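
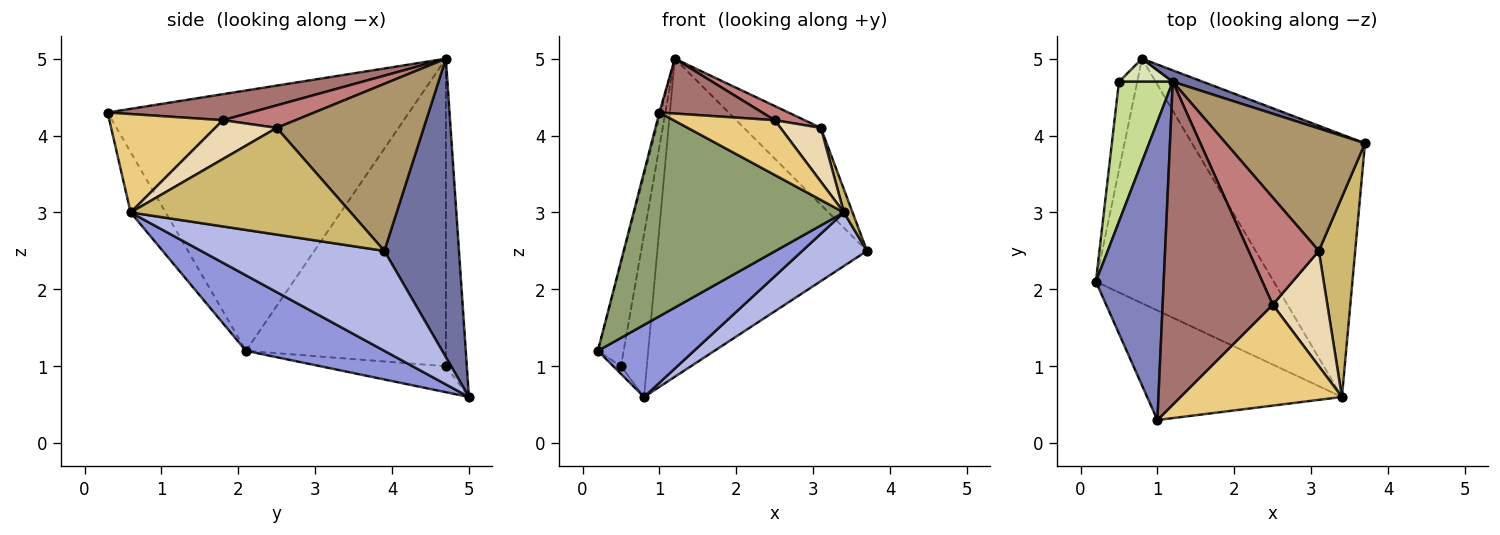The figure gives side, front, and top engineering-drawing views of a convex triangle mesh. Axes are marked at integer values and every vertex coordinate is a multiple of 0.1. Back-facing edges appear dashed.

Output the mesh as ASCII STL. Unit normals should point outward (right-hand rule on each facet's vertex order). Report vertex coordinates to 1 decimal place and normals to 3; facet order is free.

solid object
 facet normal 0.335 0.942 0.034
  outer loop
   vertex 1.2 4.7 5.0
   vertex 3.7 3.9 2.5
   vertex 0.8 5.0 0.6
  endloop
 endfacet
 facet normal -0.968 0.004 0.252
  outer loop
   vertex 1.0 0.3 4.3
   vertex 1.2 4.7 5.0
   vertex 0.2 2.1 1.2
  endloop
 endfacet
 facet normal 0.377 -0.262 -0.888
  outer loop
   vertex 3.4 0.6 3.0
   vertex 0.2 2.1 1.2
   vertex 0.8 5.0 0.6
  endloop
 endfacet
 facet normal 0.493 -0.174 -0.853
  outer loop
   vertex 3.4 0.6 3.0
   vertex 0.8 5.0 0.6
   vertex 3.7 3.9 2.5
  endloop
 endfacet
 facet normal -0.145 -0.871 -0.469
  outer loop
   vertex 3.4 0.6 3.0
   vertex 1.0 0.3 4.3
   vertex 0.2 2.1 1.2
  endloop
 endfacet
 facet normal -0.817 0.050 -0.575
  outer loop
   vertex 0.5 4.7 1.0
   vertex 0.8 5.0 0.6
   vertex 0.2 2.1 1.2
  endloop
 endfacet
 facet normal -0.977 0.126 0.171
  outer loop
   vertex 0.5 4.7 1.0
   vertex 0.2 2.1 1.2
   vertex 1.2 4.7 5.0
  endloop
 endfacet
 facet normal -0.626 0.772 0.110
  outer loop
   vertex 0.5 4.7 1.0
   vertex 1.2 4.7 5.0
   vertex 0.8 5.0 0.6
  endloop
 endfacet
 facet normal 0.713 0.373 0.594
  outer loop
   vertex 3.1 2.5 4.1
   vertex 3.7 3.9 2.5
   vertex 1.2 4.7 5.0
  endloop
 endfacet
 facet normal 0.946 -0.037 0.322
  outer loop
   vertex 3.1 2.5 4.1
   vertex 3.4 0.6 3.0
   vertex 3.7 3.9 2.5
  endloop
 endfacet
 facet normal 0.472 -0.421 0.775
  outer loop
   vertex 2.5 1.8 4.2
   vertex 1.0 0.3 4.3
   vertex 3.4 0.6 3.0
  endloop
 endfacet
 facet normal 0.542 -0.355 0.762
  outer loop
   vertex 2.5 1.8 4.2
   vertex 3.4 0.6 3.0
   vertex 3.1 2.5 4.1
  endloop
 endfacet
 facet normal 0.227 -0.163 0.960
  outer loop
   vertex 2.5 1.8 4.2
   vertex 1.2 4.7 5.0
   vertex 1.0 0.3 4.3
  endloop
 endfacet
 facet normal 0.303 -0.125 0.945
  outer loop
   vertex 2.5 1.8 4.2
   vertex 3.1 2.5 4.1
   vertex 1.2 4.7 5.0
  endloop
 endfacet
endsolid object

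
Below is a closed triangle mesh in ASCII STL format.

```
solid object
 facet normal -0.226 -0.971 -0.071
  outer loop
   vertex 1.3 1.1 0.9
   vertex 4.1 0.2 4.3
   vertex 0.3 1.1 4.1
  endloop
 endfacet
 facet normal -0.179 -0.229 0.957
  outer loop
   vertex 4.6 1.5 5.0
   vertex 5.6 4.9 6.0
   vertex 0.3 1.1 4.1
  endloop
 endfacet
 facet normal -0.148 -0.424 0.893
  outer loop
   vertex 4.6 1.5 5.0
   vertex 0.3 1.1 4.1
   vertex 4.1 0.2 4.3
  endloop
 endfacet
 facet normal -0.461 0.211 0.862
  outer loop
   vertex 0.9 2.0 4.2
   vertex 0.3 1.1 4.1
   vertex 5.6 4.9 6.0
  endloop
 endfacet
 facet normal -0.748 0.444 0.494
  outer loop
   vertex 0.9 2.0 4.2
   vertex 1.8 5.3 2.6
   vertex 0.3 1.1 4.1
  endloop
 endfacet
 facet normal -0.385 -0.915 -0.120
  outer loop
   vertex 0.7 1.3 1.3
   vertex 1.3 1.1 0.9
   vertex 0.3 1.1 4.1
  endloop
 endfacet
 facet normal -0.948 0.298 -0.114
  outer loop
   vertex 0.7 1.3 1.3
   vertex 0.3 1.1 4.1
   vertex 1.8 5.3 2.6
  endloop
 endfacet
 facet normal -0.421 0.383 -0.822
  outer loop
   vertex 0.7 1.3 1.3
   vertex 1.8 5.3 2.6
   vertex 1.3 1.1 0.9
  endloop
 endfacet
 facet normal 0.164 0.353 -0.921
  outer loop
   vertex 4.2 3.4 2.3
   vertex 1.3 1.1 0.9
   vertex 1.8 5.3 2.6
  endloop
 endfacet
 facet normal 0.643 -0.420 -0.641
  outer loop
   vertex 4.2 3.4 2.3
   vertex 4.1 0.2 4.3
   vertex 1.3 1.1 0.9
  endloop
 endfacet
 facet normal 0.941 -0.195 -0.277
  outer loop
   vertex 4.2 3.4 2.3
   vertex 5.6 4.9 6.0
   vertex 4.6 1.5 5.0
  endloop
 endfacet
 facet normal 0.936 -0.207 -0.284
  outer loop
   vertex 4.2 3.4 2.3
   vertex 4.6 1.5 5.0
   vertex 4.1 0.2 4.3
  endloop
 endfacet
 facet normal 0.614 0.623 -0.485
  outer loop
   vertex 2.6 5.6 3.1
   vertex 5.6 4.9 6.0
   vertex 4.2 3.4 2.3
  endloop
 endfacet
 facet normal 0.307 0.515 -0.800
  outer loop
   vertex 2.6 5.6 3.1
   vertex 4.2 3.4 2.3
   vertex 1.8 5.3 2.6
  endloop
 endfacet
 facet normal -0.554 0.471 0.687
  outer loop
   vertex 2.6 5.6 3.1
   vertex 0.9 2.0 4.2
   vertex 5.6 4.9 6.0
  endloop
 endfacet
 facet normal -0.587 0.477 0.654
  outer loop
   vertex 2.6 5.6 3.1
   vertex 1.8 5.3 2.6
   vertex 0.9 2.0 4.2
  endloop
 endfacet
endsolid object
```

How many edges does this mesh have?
24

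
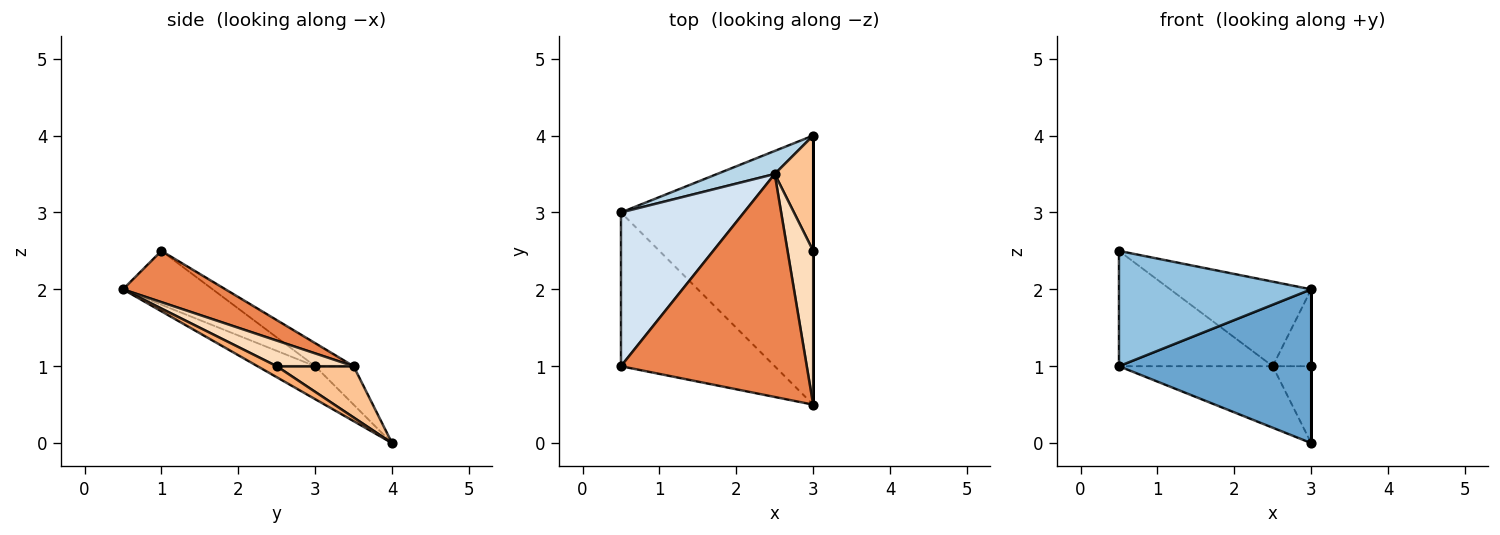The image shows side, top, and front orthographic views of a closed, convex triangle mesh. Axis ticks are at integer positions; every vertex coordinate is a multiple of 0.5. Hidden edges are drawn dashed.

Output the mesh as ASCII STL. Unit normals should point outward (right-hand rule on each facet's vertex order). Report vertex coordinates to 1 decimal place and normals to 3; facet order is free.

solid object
 facet normal -0.147 -0.491 -0.859
  outer loop
   vertex 3.0 0.5 2.0
   vertex 0.5 3.0 1.0
   vertex 3.0 4.0 0.0
  endloop
 endfacet
 facet normal -0.270 -0.578 -0.770
  outer loop
   vertex 0.5 1.0 2.5
   vertex 0.5 3.0 1.0
   vertex 3.0 0.5 2.0
  endloop
 endfacet
 facet normal -0.228 0.912 0.342
  outer loop
   vertex 2.5 3.5 1.0
   vertex 3.0 4.0 0.0
   vertex 0.5 3.0 1.0
  endloop
 endfacet
 facet normal -0.148 0.593 0.791
  outer loop
   vertex 2.5 3.5 1.0
   vertex 0.5 3.0 1.0
   vertex 0.5 1.0 2.5
  endloop
 endfacet
 facet normal 0.250 0.343 0.905
  outer loop
   vertex 2.5 3.5 1.0
   vertex 0.5 1.0 2.5
   vertex 3.0 0.5 2.0
  endloop
 endfacet
 facet normal 1.000 0.000 0.000
  outer loop
   vertex 3.0 2.5 1.0
   vertex 3.0 0.5 2.0
   vertex 3.0 4.0 0.0
  endloop
 endfacet
 facet normal 0.743 0.371 0.557
  outer loop
   vertex 3.0 2.5 1.0
   vertex 3.0 4.0 0.0
   vertex 2.5 3.5 1.0
  endloop
 endfacet
 facet normal 0.667 0.333 0.667
  outer loop
   vertex 3.0 2.5 1.0
   vertex 2.5 3.5 1.0
   vertex 3.0 0.5 2.0
  endloop
 endfacet
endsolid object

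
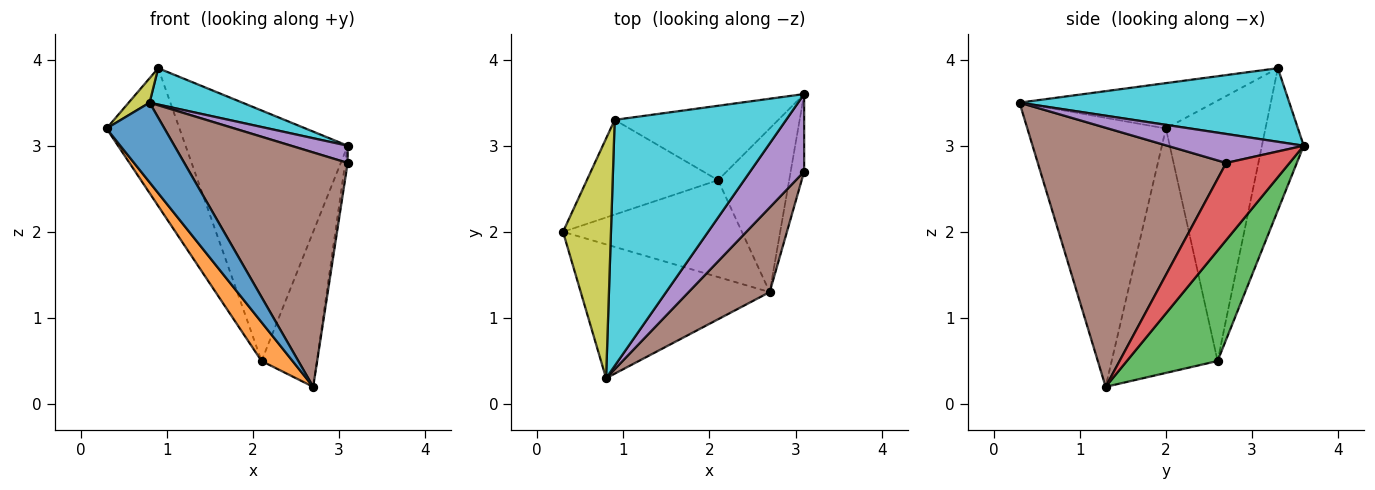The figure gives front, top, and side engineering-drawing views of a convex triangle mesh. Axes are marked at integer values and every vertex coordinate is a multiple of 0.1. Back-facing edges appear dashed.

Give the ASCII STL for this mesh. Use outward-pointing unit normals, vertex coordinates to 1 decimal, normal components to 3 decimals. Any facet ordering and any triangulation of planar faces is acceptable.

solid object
 facet normal -0.774 -0.324 -0.544
  outer loop
   vertex 0.8 0.3 3.5
   vertex 0.3 2.0 3.2
   vertex 2.7 1.3 0.2
  endloop
 endfacet
 facet normal -0.785 -0.230 -0.575
  outer loop
   vertex 2.1 2.6 0.5
   vertex 2.7 1.3 0.2
   vertex 0.3 2.0 3.2
  endloop
 endfacet
 facet normal 0.748 0.456 -0.482
  outer loop
   vertex 2.1 2.6 0.5
   vertex 3.1 3.6 3.0
   vertex 2.7 1.3 0.2
  endloop
 endfacet
 facet normal 0.984 0.038 -0.172
  outer loop
   vertex 3.1 2.7 2.8
   vertex 2.7 1.3 0.2
   vertex 3.1 3.6 3.0
  endloop
 endfacet
 facet normal 0.464 -0.192 0.865
  outer loop
   vertex 3.1 2.7 2.8
   vertex 3.1 3.6 3.0
   vertex 0.8 0.3 3.5
  endloop
 endfacet
 facet normal 0.735 -0.638 0.230
  outer loop
   vertex 3.1 2.7 2.8
   vertex 0.8 0.3 3.5
   vertex 2.7 1.3 0.2
  endloop
 endfacet
 facet normal -0.747 0.548 -0.376
  outer loop
   vertex 0.9 3.3 3.9
   vertex 2.1 2.6 0.5
   vertex 0.3 2.0 3.2
  endloop
 endfacet
 facet normal -0.240 0.931 -0.276
  outer loop
   vertex 0.9 3.3 3.9
   vertex 3.1 3.6 3.0
   vertex 2.1 2.6 0.5
  endloop
 endfacet
 facet normal -0.685 -0.074 0.724
  outer loop
   vertex 0.9 3.3 3.9
   vertex 0.3 2.0 3.2
   vertex 0.8 0.3 3.5
  endloop
 endfacet
 facet normal 0.391 -0.134 0.911
  outer loop
   vertex 0.9 3.3 3.9
   vertex 0.8 0.3 3.5
   vertex 3.1 3.6 3.0
  endloop
 endfacet
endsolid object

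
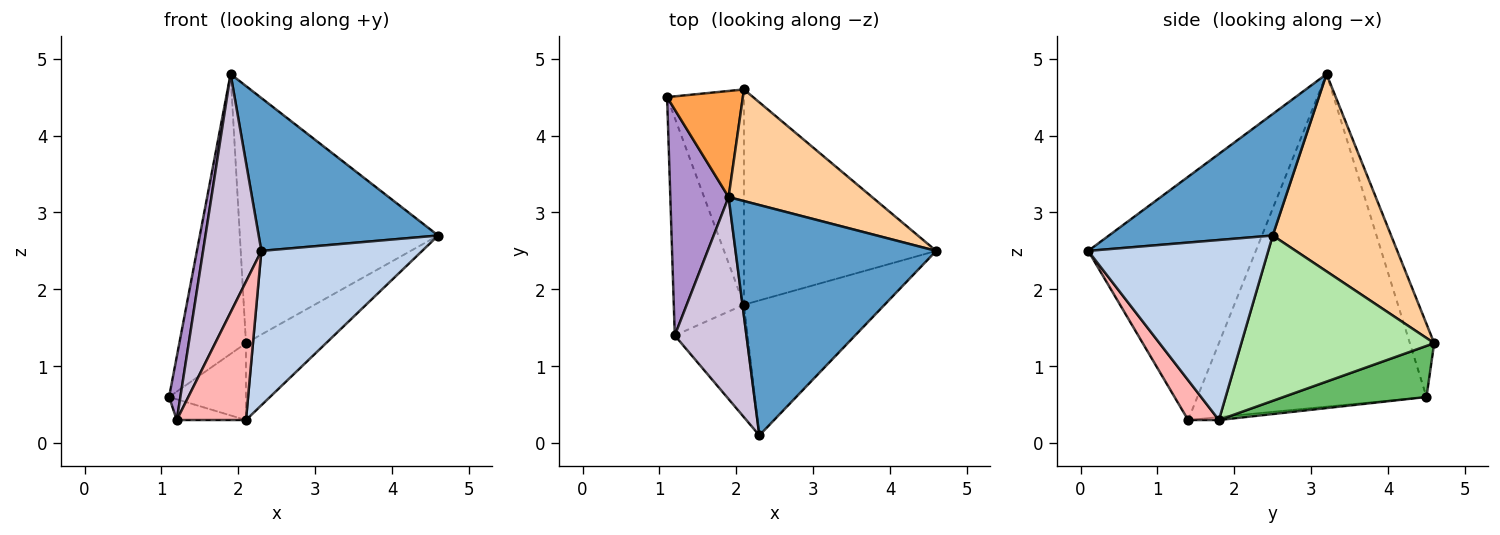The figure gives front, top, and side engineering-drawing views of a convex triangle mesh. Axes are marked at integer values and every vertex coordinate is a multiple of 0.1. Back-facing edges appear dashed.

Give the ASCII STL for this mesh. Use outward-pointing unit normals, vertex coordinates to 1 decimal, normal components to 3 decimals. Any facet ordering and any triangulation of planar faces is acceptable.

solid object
 facet normal 0.451 -0.494 0.744
  outer loop
   vertex 1.9 3.2 4.8
   vertex 2.3 0.1 2.5
   vertex 4.6 2.5 2.7
  endloop
 endfacet
 facet normal 0.644 -0.576 -0.503
  outer loop
   vertex 2.1 1.8 0.3
   vertex 4.6 2.5 2.7
   vertex 2.3 0.1 2.5
  endloop
 endfacet
 facet normal -0.323 0.885 0.335
  outer loop
   vertex 2.1 4.6 1.3
   vertex 1.1 4.5 0.6
   vertex 1.9 3.2 4.8
  endloop
 endfacet
 facet normal 0.480 0.805 0.349
  outer loop
   vertex 2.1 4.6 1.3
   vertex 1.9 3.2 4.8
   vertex 4.6 2.5 2.7
  endloop
 endfacet
 facet normal 0.530 0.285 -0.798
  outer loop
   vertex 2.1 4.6 1.3
   vertex 2.1 1.8 0.3
   vertex 1.1 4.5 0.6
  endloop
 endfacet
 facet normal 0.629 0.261 -0.732
  outer loop
   vertex 2.1 4.6 1.3
   vertex 4.6 2.5 2.7
   vertex 2.1 1.8 0.3
  endloop
 endfacet
 facet normal -0.042 0.095 -0.995
  outer loop
   vertex 1.2 1.4 0.3
   vertex 1.1 4.5 0.6
   vertex 2.1 1.8 0.3
  endloop
 endfacet
 facet normal 0.326 -0.733 -0.596
  outer loop
   vertex 1.2 1.4 0.3
   vertex 2.1 1.8 0.3
   vertex 2.3 0.1 2.5
  endloop
 endfacet
 facet normal -0.984 -0.048 0.172
  outer loop
   vertex 1.2 1.4 0.3
   vertex 1.9 3.2 4.8
   vertex 1.1 4.5 0.6
  endloop
 endfacet
 facet normal -0.910 -0.316 0.268
  outer loop
   vertex 1.2 1.4 0.3
   vertex 2.3 0.1 2.5
   vertex 1.9 3.2 4.8
  endloop
 endfacet
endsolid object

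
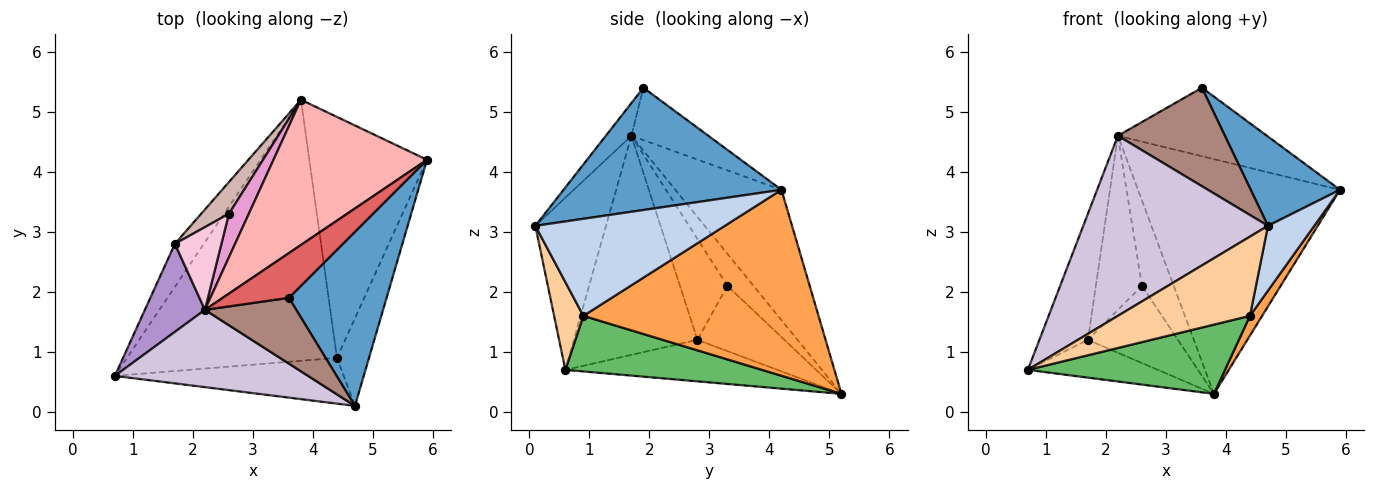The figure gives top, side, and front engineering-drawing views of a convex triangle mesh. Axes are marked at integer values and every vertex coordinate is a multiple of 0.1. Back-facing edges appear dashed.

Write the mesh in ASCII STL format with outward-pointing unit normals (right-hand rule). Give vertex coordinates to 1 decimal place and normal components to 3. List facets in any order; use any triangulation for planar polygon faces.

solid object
 facet normal 0.744 -0.305 0.594
  outer loop
   vertex 3.6 1.9 5.4
   vertex 4.7 0.1 3.1
   vertex 5.9 4.2 3.7
  endloop
 endfacet
 facet normal 0.925 -0.226 -0.306
  outer loop
   vertex 4.4 0.9 1.6
   vertex 5.9 4.2 3.7
   vertex 4.7 0.1 3.1
  endloop
 endfacet
 facet normal 0.844 -0.044 -0.534
  outer loop
   vertex 4.4 0.9 1.6
   vertex 3.8 5.2 0.3
   vertex 5.9 4.2 3.7
  endloop
 endfacet
 facet normal 0.188 -0.850 -0.491
  outer loop
   vertex 4.4 0.9 1.6
   vertex 4.7 0.1 3.1
   vertex 0.7 0.6 0.7
  endloop
 endfacet
 facet normal 0.248 -0.248 -0.936
  outer loop
   vertex 4.4 0.9 1.6
   vertex 0.7 0.6 0.7
   vertex 3.8 5.2 0.3
  endloop
 endfacet
 facet normal -0.733 0.449 -0.511
  outer loop
   vertex 1.7 2.8 1.2
   vertex 3.8 5.2 0.3
   vertex 0.7 0.6 0.7
  endloop
 endfacet
 facet normal -0.397 0.768 0.502
  outer loop
   vertex 2.2 1.7 4.6
   vertex 3.6 1.9 5.4
   vertex 5.9 4.2 3.7
  endloop
 endfacet
 facet normal -0.408 0.777 0.480
  outer loop
   vertex 2.2 1.7 4.6
   vertex 5.9 4.2 3.7
   vertex 3.8 5.2 0.3
  endloop
 endfacet
 facet normal -0.902 0.354 0.247
  outer loop
   vertex 2.2 1.7 4.6
   vertex 1.7 2.8 1.2
   vertex 0.7 0.6 0.7
  endloop
 endfacet
 facet normal -0.332 -0.867 0.372
  outer loop
   vertex 2.2 1.7 4.6
   vertex 0.7 0.6 0.7
   vertex 4.7 0.1 3.1
  endloop
 endfacet
 facet normal -0.195 -0.815 0.545
  outer loop
   vertex 2.2 1.7 4.6
   vertex 4.7 0.1 3.1
   vertex 3.6 1.9 5.4
  endloop
 endfacet
 facet normal -0.667 0.689 0.283
  outer loop
   vertex 2.6 3.3 2.1
   vertex 3.8 5.2 0.3
   vertex 1.7 2.8 1.2
  endloop
 endfacet
 facet normal -0.590 0.720 0.366
  outer loop
   vertex 2.6 3.3 2.1
   vertex 2.2 1.7 4.6
   vertex 3.8 5.2 0.3
  endloop
 endfacet
 facet normal -0.681 0.661 0.314
  outer loop
   vertex 2.6 3.3 2.1
   vertex 1.7 2.8 1.2
   vertex 2.2 1.7 4.6
  endloop
 endfacet
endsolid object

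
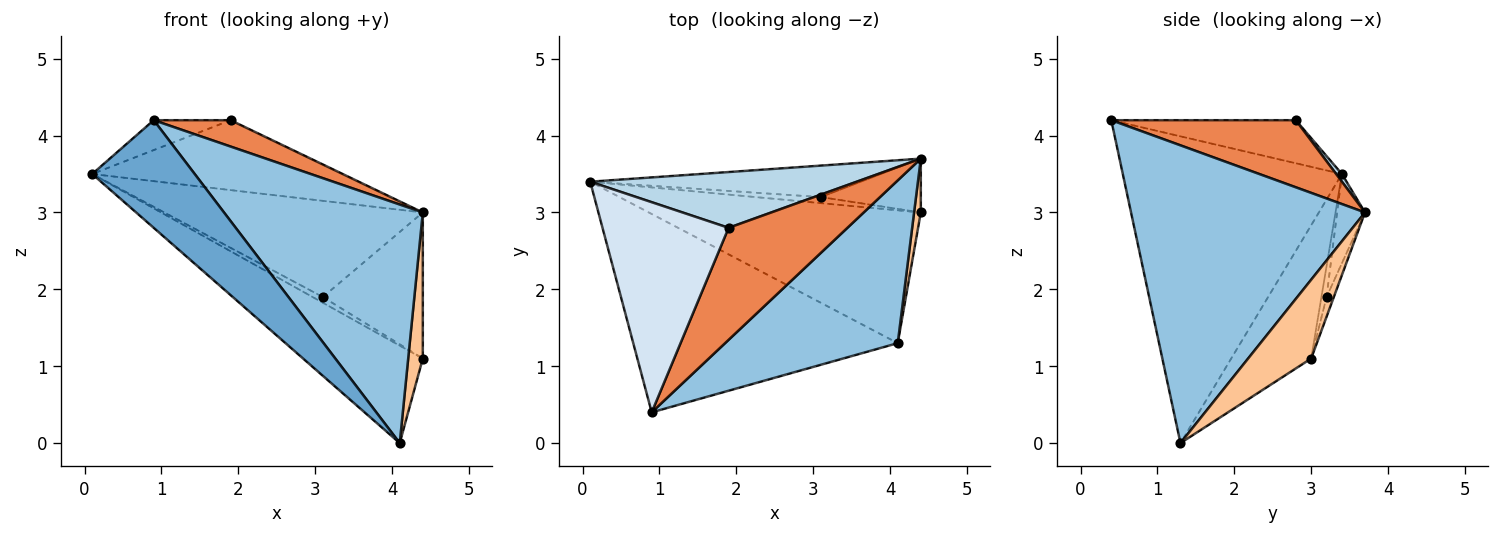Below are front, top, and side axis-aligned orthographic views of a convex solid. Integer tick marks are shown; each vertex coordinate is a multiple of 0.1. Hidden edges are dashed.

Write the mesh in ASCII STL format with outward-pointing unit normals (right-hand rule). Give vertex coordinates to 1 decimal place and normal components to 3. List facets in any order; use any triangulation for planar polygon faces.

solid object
 facet normal -0.714 -0.334 -0.615
  outer loop
   vertex 4.1 1.3 0.0
   vertex 0.9 0.4 4.2
   vertex 0.1 3.4 3.5
  endloop
 endfacet
 facet normal 0.697 -0.592 0.404
  outer loop
   vertex 4.1 1.3 0.0
   vertex 4.4 3.7 3.0
   vertex 0.9 0.4 4.2
  endloop
 endfacet
 facet normal 0.018 0.782 0.624
  outer loop
   vertex 1.9 2.8 4.2
   vertex 4.4 3.7 3.0
   vertex 0.1 3.4 3.5
  endloop
 endfacet
 facet normal -0.320 0.133 0.938
  outer loop
   vertex 1.9 2.8 4.2
   vertex 0.1 3.4 3.5
   vertex 0.9 0.4 4.2
  endloop
 endfacet
 facet normal 0.482 -0.201 0.853
  outer loop
   vertex 1.9 2.8 4.2
   vertex 0.9 0.4 4.2
   vertex 4.4 3.7 3.0
  endloop
 endfacet
 facet normal -0.367 0.550 -0.750
  outer loop
   vertex 4.4 3.0 1.1
   vertex 4.1 1.3 0.0
   vertex 0.1 3.4 3.5
  endloop
 endfacet
 facet normal 0.971 -0.225 0.083
  outer loop
   vertex 4.4 3.0 1.1
   vertex 4.4 3.7 3.0
   vertex 4.1 1.3 0.0
  endloop
 endfacet
 facet normal -0.102 0.945 -0.309
  outer loop
   vertex 3.1 3.2 1.9
   vertex 0.1 3.4 3.5
   vertex 4.4 3.7 3.0
  endloop
 endfacet
 facet normal -0.324 0.648 -0.689
  outer loop
   vertex 3.1 3.2 1.9
   vertex 4.4 3.0 1.1
   vertex 0.1 3.4 3.5
  endloop
 endfacet
 facet normal -0.068 0.936 -0.345
  outer loop
   vertex 3.1 3.2 1.9
   vertex 4.4 3.7 3.0
   vertex 4.4 3.0 1.1
  endloop
 endfacet
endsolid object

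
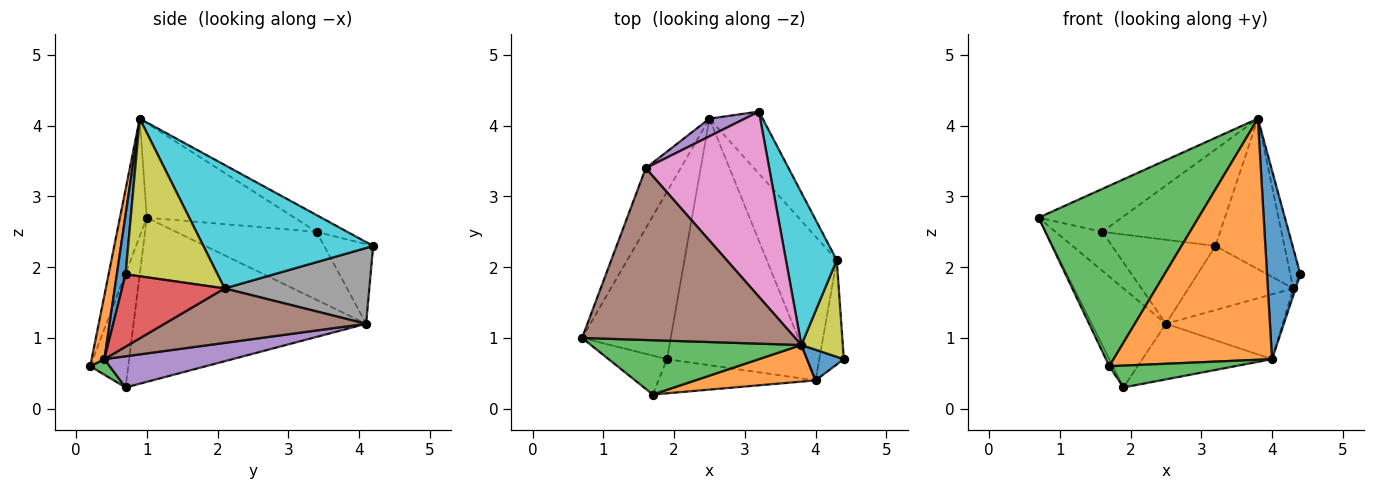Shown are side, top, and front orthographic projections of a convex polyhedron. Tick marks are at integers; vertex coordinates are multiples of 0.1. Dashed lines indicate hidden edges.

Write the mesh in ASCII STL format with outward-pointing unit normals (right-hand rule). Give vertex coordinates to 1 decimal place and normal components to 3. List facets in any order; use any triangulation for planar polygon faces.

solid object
 facet normal -0.847 0.271 -0.457
  outer loop
   vertex 2.5 4.1 1.2
   vertex 1.9 0.7 0.3
   vertex 0.7 1.0 2.7
  endloop
 endfacet
 facet normal -0.887 0.083 -0.454
  outer loop
   vertex 1.7 0.2 0.6
   vertex 0.7 1.0 2.7
   vertex 1.9 0.7 0.3
  endloop
 endfacet
 facet normal -0.159 -0.945 0.284
  outer loop
   vertex 1.7 0.2 0.6
   vertex 3.8 0.9 4.1
   vertex 0.7 1.0 2.7
  endloop
 endfacet
 facet normal -0.853 0.283 -0.438
  outer loop
   vertex 1.6 3.4 2.5
   vertex 2.5 4.1 1.2
   vertex 0.7 1.0 2.7
  endloop
 endfacet
 facet normal -0.421 0.888 0.187
  outer loop
   vertex 1.6 3.4 2.5
   vertex 3.2 4.2 2.3
   vertex 2.5 4.1 1.2
  endloop
 endfacet
 facet normal -0.395 0.223 0.891
  outer loop
   vertex 1.6 3.4 2.5
   vertex 0.7 1.0 2.7
   vertex 3.8 0.9 4.1
  endloop
 endfacet
 facet normal -0.119 0.459 0.881
  outer loop
   vertex 1.6 3.4 2.5
   vertex 3.8 0.9 4.1
   vertex 3.2 4.2 2.3
  endloop
 endfacet
 facet normal 0.704 0.510 -0.494
  outer loop
   vertex 4.3 2.1 1.7
   vertex 2.5 4.1 1.2
   vertex 3.2 4.2 2.3
  endloop
 endfacet
 facet normal 0.962 0.105 0.253
  outer loop
   vertex 4.3 2.1 1.7
   vertex 3.8 0.9 4.1
   vertex 4.4 0.7 1.9
  endloop
 endfacet
 facet normal 0.866 0.352 0.356
  outer loop
   vertex 4.3 2.1 1.7
   vertex 3.2 4.2 2.3
   vertex 3.8 0.9 4.1
  endloop
 endfacet
 facet normal 0.251 -0.956 0.155
  outer loop
   vertex 4.0 0.4 0.7
   vertex 4.4 0.7 1.9
   vertex 3.8 0.9 4.1
  endloop
 endfacet
 facet normal 0.079 -0.986 0.150
  outer loop
   vertex 4.0 0.4 0.7
   vertex 3.8 0.9 4.1
   vertex 1.7 0.2 0.6
  endloop
 endfacet
 facet normal 0.083 -0.537 -0.839
  outer loop
   vertex 4.0 0.4 0.7
   vertex 1.7 0.2 0.6
   vertex 1.9 0.7 0.3
  endloop
 endfacet
 facet normal 0.947 0.022 -0.321
  outer loop
   vertex 4.0 0.4 0.7
   vertex 4.3 2.1 1.7
   vertex 4.4 0.7 1.9
  endloop
 endfacet
 facet normal 0.212 0.215 -0.953
  outer loop
   vertex 4.0 0.4 0.7
   vertex 1.9 0.7 0.3
   vertex 2.5 4.1 1.2
  endloop
 endfacet
 facet normal 0.579 0.335 -0.743
  outer loop
   vertex 4.0 0.4 0.7
   vertex 2.5 4.1 1.2
   vertex 4.3 2.1 1.7
  endloop
 endfacet
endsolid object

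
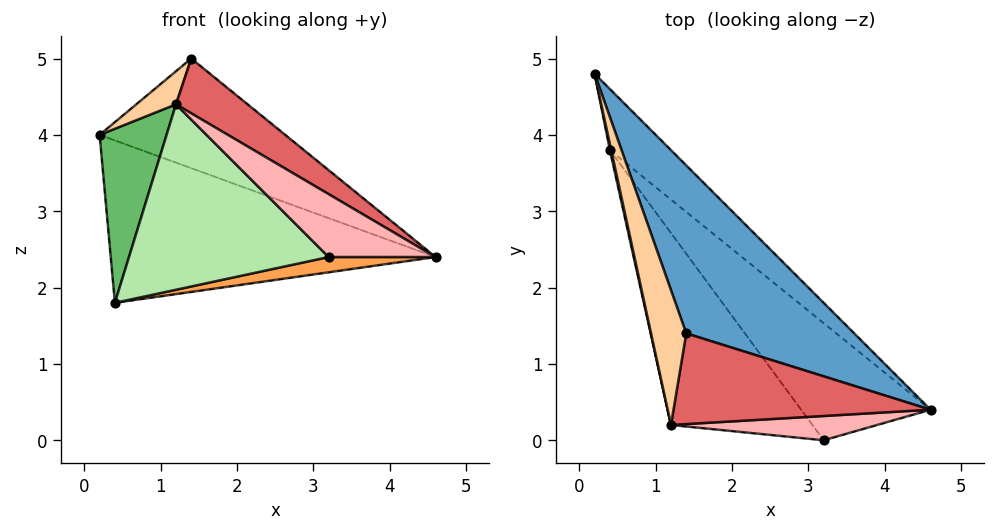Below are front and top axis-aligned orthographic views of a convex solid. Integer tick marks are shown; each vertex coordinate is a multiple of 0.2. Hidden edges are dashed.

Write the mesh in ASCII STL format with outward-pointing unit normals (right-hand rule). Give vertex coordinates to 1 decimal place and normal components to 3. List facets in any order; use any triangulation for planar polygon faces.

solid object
 facet normal 0.648 0.416 0.638
  outer loop
   vertex 1.4 1.4 5.0
   vertex 4.6 0.4 2.4
   vertex 0.2 4.8 4.0
  endloop
 endfacet
 facet normal 0.628 0.728 -0.274
  outer loop
   vertex 0.4 3.8 1.8
   vertex 0.2 4.8 4.0
   vertex 4.6 0.4 2.4
  endloop
 endfacet
 facet normal 0.037 -0.129 -0.991
  outer loop
   vertex 3.2 0.0 2.4
   vertex 0.4 3.8 1.8
   vertex 4.6 0.4 2.4
  endloop
 endfacet
 facet normal -0.829 -0.133 0.543
  outer loop
   vertex 1.2 0.2 4.4
   vertex 1.4 1.4 5.0
   vertex 0.2 4.8 4.0
  endloop
 endfacet
 facet normal -0.977 -0.212 0.007
  outer loop
   vertex 1.2 0.2 4.4
   vertex 0.2 4.8 4.0
   vertex 0.4 3.8 1.8
  endloop
 endfacet
 facet normal -0.619 -0.545 -0.565
  outer loop
   vertex 1.2 0.2 4.4
   vertex 0.4 3.8 1.8
   vertex 3.2 0.0 2.4
  endloop
 endfacet
 facet normal 0.471 -0.456 0.755
  outer loop
   vertex 1.2 0.2 4.4
   vertex 4.6 0.4 2.4
   vertex 1.4 1.4 5.0
  endloop
 endfacet
 facet normal 0.258 -0.902 0.348
  outer loop
   vertex 1.2 0.2 4.4
   vertex 3.2 0.0 2.4
   vertex 4.6 0.4 2.4
  endloop
 endfacet
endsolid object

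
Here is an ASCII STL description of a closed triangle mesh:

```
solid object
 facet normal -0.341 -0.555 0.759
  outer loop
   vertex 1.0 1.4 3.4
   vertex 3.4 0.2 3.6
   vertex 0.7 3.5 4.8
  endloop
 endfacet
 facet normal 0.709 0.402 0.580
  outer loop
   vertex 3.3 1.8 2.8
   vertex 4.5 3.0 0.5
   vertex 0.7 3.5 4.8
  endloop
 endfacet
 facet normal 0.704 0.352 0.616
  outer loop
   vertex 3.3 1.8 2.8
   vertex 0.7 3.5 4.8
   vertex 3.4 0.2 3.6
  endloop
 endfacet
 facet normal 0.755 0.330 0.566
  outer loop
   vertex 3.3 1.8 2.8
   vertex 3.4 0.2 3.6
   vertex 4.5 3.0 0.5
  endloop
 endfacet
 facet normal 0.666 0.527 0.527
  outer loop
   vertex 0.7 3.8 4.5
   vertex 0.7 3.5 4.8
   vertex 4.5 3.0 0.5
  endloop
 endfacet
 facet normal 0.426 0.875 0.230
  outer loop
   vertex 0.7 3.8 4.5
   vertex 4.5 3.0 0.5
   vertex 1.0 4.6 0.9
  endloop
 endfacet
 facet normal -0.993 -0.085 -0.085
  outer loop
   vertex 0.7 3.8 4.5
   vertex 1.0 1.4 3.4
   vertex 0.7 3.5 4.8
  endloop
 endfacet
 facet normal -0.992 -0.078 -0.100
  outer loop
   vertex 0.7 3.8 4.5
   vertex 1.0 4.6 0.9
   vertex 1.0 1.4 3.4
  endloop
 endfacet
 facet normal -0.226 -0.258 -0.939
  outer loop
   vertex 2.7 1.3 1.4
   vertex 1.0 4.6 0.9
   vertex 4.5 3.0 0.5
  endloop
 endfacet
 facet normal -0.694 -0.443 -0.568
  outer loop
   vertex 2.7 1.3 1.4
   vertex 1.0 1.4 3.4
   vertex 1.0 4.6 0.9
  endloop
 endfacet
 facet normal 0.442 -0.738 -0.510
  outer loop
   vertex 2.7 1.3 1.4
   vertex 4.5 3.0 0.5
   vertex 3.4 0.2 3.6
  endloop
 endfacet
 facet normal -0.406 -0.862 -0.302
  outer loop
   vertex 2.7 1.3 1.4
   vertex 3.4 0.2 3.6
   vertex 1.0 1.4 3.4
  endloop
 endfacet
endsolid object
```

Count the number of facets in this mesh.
12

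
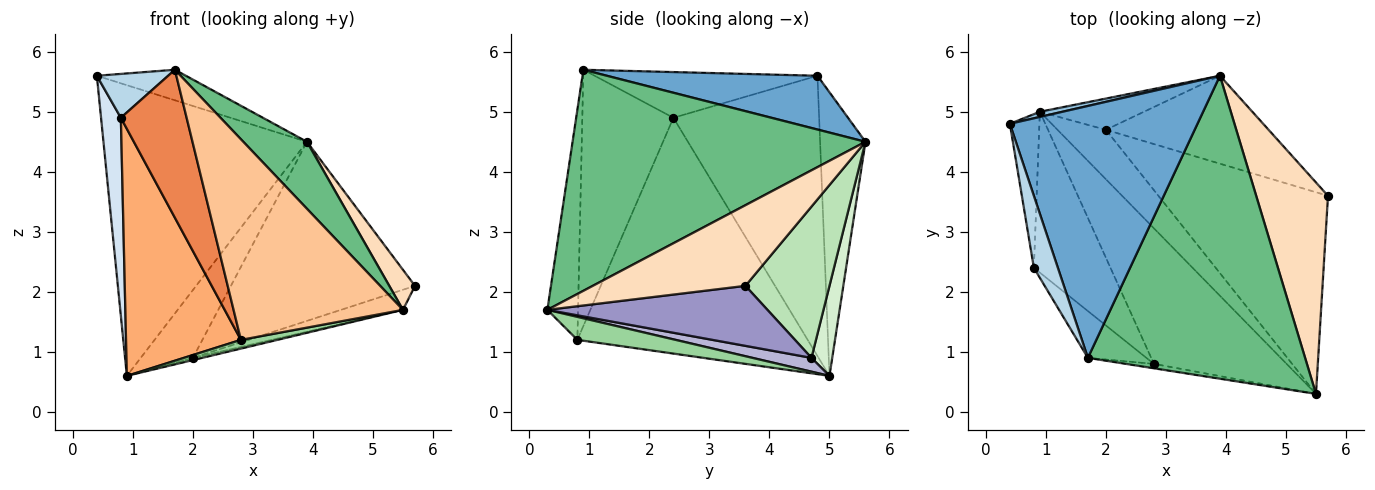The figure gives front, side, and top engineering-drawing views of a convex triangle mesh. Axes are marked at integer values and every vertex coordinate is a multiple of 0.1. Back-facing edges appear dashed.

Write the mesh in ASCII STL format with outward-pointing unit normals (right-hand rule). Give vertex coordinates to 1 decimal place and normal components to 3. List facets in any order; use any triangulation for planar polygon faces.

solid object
 facet normal 0.274 0.116 0.955
  outer loop
   vertex 3.9 5.6 4.5
   vertex 0.4 4.8 5.6
   vertex 1.7 0.9 5.7
  endloop
 endfacet
 facet normal -0.218 0.976 0.017
  outer loop
   vertex 3.9 5.6 4.5
   vertex 0.9 5.0 0.6
   vertex 0.4 4.8 5.6
  endloop
 endfacet
 facet normal -0.852 -0.272 0.447
  outer loop
   vertex 0.8 2.4 4.9
   vertex 1.7 0.9 5.7
   vertex 0.4 4.8 5.6
  endloop
 endfacet
 facet normal -0.986 -0.134 -0.104
  outer loop
   vertex 0.8 2.4 4.9
   vertex 0.4 4.8 5.6
   vertex 0.9 5.0 0.6
  endloop
 endfacet
 facet normal -0.797 -0.575 -0.182
  outer loop
   vertex 0.8 2.4 4.9
   vertex 2.8 0.8 1.2
   vertex 1.7 0.9 5.7
  endloop
 endfacet
 facet normal -0.859 -0.429 -0.279
  outer loop
   vertex 0.8 2.4 4.9
   vertex 0.9 5.0 0.6
   vertex 2.8 0.8 1.2
  endloop
 endfacet
 facet normal -0.178 -0.984 -0.022
  outer loop
   vertex 5.5 0.3 1.7
   vertex 1.7 0.9 5.7
   vertex 2.8 0.8 1.2
  endloop
 endfacet
 facet normal 0.741 -0.125 0.660
  outer loop
   vertex 5.5 0.3 1.7
   vertex 5.7 3.6 2.1
   vertex 3.9 5.6 4.5
  endloop
 endfacet
 facet normal 0.705 -0.153 0.693
  outer loop
   vertex 5.5 0.3 1.7
   vertex 3.9 5.6 4.5
   vertex 1.7 0.9 5.7
  endloop
 endfacet
 facet normal 0.170 -0.063 -0.983
  outer loop
   vertex 5.5 0.3 1.7
   vertex 2.8 0.8 1.2
   vertex 0.9 5.0 0.6
  endloop
 endfacet
 facet normal 0.379 0.831 -0.408
  outer loop
   vertex 2.0 4.7 0.9
   vertex 3.9 5.6 4.5
   vertex 5.7 3.6 2.1
  endloop
 endfacet
 facet normal 0.340 0.854 -0.393
  outer loop
   vertex 2.0 4.7 0.9
   vertex 0.9 5.0 0.6
   vertex 3.9 5.6 4.5
  endloop
 endfacet
 facet normal 0.332 0.094 -0.939
  outer loop
   vertex 2.0 4.7 0.9
   vertex 5.7 3.6 2.1
   vertex 5.5 0.3 1.7
  endloop
 endfacet
 facet normal 0.274 0.043 -0.961
  outer loop
   vertex 2.0 4.7 0.9
   vertex 5.5 0.3 1.7
   vertex 0.9 5.0 0.6
  endloop
 endfacet
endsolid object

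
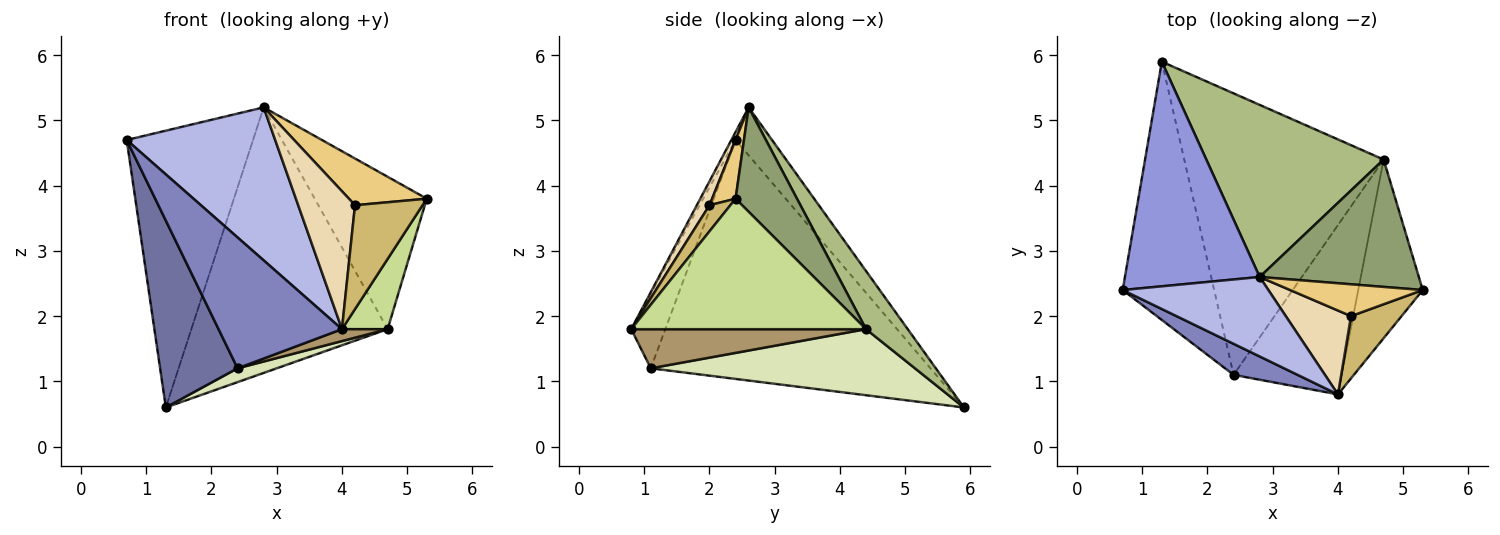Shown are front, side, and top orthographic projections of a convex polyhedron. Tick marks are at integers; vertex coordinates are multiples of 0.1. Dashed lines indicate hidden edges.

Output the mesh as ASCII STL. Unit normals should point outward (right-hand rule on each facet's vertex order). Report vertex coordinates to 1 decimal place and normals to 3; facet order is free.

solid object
 facet normal -0.904 -0.250 -0.346
  outer loop
   vertex 2.4 1.1 1.2
   vertex 0.7 2.4 4.7
   vertex 1.3 5.9 0.6
  endloop
 endfacet
 facet normal -0.260 -0.940 0.223
  outer loop
   vertex 2.4 1.1 1.2
   vertex 4.0 0.8 1.8
   vertex 0.7 2.4 4.7
  endloop
 endfacet
 facet normal -0.219 0.758 0.615
  outer loop
   vertex 2.8 2.6 5.2
   vertex 1.3 5.9 0.6
   vertex 0.7 2.4 4.7
  endloop
 endfacet
 facet normal -0.025 -0.887 0.461
  outer loop
   vertex 2.8 2.6 5.2
   vertex 0.7 2.4 4.7
   vertex 4.0 0.8 1.8
  endloop
 endfacet
 facet normal 0.388 0.707 0.591
  outer loop
   vertex 4.7 4.4 1.8
   vertex 2.8 2.6 5.2
   vertex 5.3 2.4 3.8
  endloop
 endfacet
 facet normal 0.175 0.826 0.535
  outer loop
   vertex 4.7 4.4 1.8
   vertex 1.3 5.9 0.6
   vertex 2.8 2.6 5.2
  endloop
 endfacet
 facet normal 0.883 -0.172 -0.437
  outer loop
   vertex 4.7 4.4 1.8
   vertex 5.3 2.4 3.8
   vertex 4.0 0.8 1.8
  endloop
 endfacet
 facet normal 0.314 -0.047 -0.948
  outer loop
   vertex 4.7 4.4 1.8
   vertex 2.4 1.1 1.2
   vertex 1.3 5.9 0.6
  endloop
 endfacet
 facet normal 0.339 -0.066 -0.938
  outer loop
   vertex 4.7 4.4 1.8
   vertex 4.0 0.8 1.8
   vertex 2.4 1.1 1.2
  endloop
 endfacet
 facet normal 0.256 -0.829 0.497
  outer loop
   vertex 4.2 2.0 3.7
   vertex 4.0 0.8 1.8
   vertex 5.3 2.4 3.8
  endloop
 endfacet
 facet normal 0.242 -0.802 0.546
  outer loop
   vertex 4.2 2.0 3.7
   vertex 5.3 2.4 3.8
   vertex 2.8 2.6 5.2
  endloop
 endfacet
 facet normal 0.187 -0.839 0.510
  outer loop
   vertex 4.2 2.0 3.7
   vertex 2.8 2.6 5.2
   vertex 4.0 0.8 1.8
  endloop
 endfacet
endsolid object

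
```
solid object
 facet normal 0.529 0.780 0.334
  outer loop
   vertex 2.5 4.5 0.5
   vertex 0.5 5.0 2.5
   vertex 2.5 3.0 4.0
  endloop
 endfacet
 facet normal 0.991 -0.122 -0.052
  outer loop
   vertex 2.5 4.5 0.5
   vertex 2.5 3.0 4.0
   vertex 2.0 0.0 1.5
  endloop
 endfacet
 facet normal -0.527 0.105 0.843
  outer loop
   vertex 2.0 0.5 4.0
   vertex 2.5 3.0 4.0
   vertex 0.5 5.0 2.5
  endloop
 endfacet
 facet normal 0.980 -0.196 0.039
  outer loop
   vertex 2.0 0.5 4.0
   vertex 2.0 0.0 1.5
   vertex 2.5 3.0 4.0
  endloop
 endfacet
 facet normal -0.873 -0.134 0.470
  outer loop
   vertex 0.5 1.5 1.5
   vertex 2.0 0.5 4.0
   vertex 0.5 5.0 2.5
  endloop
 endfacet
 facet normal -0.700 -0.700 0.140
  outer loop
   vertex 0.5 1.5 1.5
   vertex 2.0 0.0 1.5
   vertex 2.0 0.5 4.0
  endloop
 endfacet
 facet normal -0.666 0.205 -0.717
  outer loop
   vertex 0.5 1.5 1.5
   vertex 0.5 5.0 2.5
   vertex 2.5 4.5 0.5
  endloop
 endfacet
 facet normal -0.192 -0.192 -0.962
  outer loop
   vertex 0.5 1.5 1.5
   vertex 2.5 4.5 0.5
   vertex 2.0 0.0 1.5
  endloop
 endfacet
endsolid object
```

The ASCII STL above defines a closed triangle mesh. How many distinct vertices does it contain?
6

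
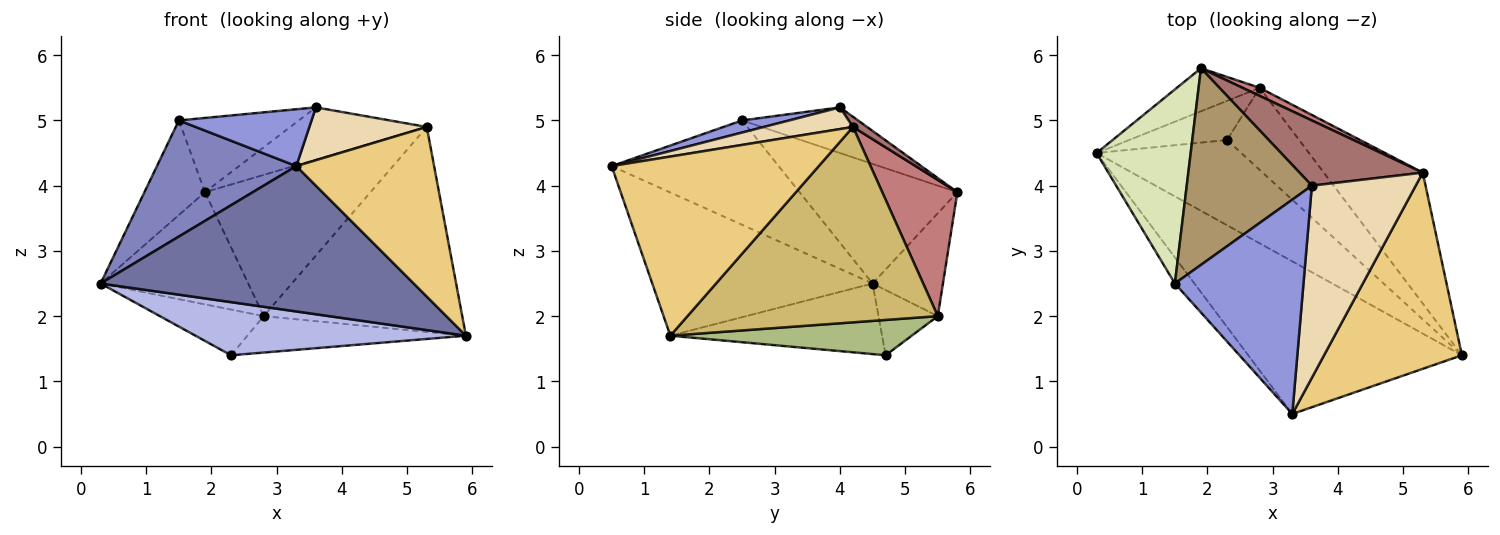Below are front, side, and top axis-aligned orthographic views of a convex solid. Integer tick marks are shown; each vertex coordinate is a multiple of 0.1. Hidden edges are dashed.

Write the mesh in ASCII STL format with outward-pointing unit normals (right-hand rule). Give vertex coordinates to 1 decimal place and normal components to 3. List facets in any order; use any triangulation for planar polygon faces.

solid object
 facet normal -0.437 -0.621 -0.651
  outer loop
   vertex 3.3 0.5 4.3
   vertex 0.3 4.5 2.5
   vertex 5.9 1.4 1.7
  endloop
 endfacet
 facet normal -0.760 -0.634 -0.142
  outer loop
   vertex 1.5 2.5 5.0
   vertex 0.3 4.5 2.5
   vertex 3.3 0.5 4.3
  endloop
 endfacet
 facet normal 0.091 -0.255 0.963
  outer loop
   vertex 1.5 2.5 5.0
   vertex 3.3 0.5 4.3
   vertex 3.6 4.0 5.2
  endloop
 endfacet
 facet normal -0.382 -0.489 -0.784
  outer loop
   vertex 2.3 4.7 1.4
   vertex 5.9 1.4 1.7
   vertex 0.3 4.5 2.5
  endloop
 endfacet
 facet normal -0.398 0.697 -0.597
  outer loop
   vertex 2.3 4.7 1.4
   vertex 0.3 4.5 2.5
   vertex 2.8 5.5 2.0
  endloop
 endfacet
 facet normal 0.409 0.370 -0.834
  outer loop
   vertex 2.3 4.7 1.4
   vertex 2.8 5.5 2.0
   vertex 5.9 1.4 1.7
  endloop
 endfacet
 facet normal -0.407 0.853 -0.327
  outer loop
   vertex 1.9 5.8 3.9
   vertex 2.8 5.5 2.0
   vertex 0.3 4.5 2.5
  endloop
 endfacet
 facet normal -0.752 0.289 0.592
  outer loop
   vertex 1.9 5.8 3.9
   vertex 0.3 4.5 2.5
   vertex 1.5 2.5 5.0
  endloop
 endfacet
 facet normal -0.323 0.334 0.885
  outer loop
   vertex 1.9 5.8 3.9
   vertex 1.5 2.5 5.0
   vertex 3.6 4.0 5.2
  endloop
 endfacet
 facet normal 0.728 0.578 -0.369
  outer loop
   vertex 5.3 4.2 4.9
   vertex 5.9 1.4 1.7
   vertex 2.8 5.5 2.0
  endloop
 endfacet
 facet normal 0.701 -0.466 0.540
  outer loop
   vertex 5.3 4.2 4.9
   vertex 3.3 0.5 4.3
   vertex 5.9 1.4 1.7
  endloop
 endfacet
 facet normal 0.197 -0.260 0.945
  outer loop
   vertex 5.3 4.2 4.9
   vertex 3.6 4.0 5.2
   vertex 3.3 0.5 4.3
  endloop
 endfacet
 facet normal 0.064 0.623 0.779
  outer loop
   vertex 5.3 4.2 4.9
   vertex 1.9 5.8 3.9
   vertex 3.6 4.0 5.2
  endloop
 endfacet
 facet normal 0.413 0.909 0.052
  outer loop
   vertex 5.3 4.2 4.9
   vertex 2.8 5.5 2.0
   vertex 1.9 5.8 3.9
  endloop
 endfacet
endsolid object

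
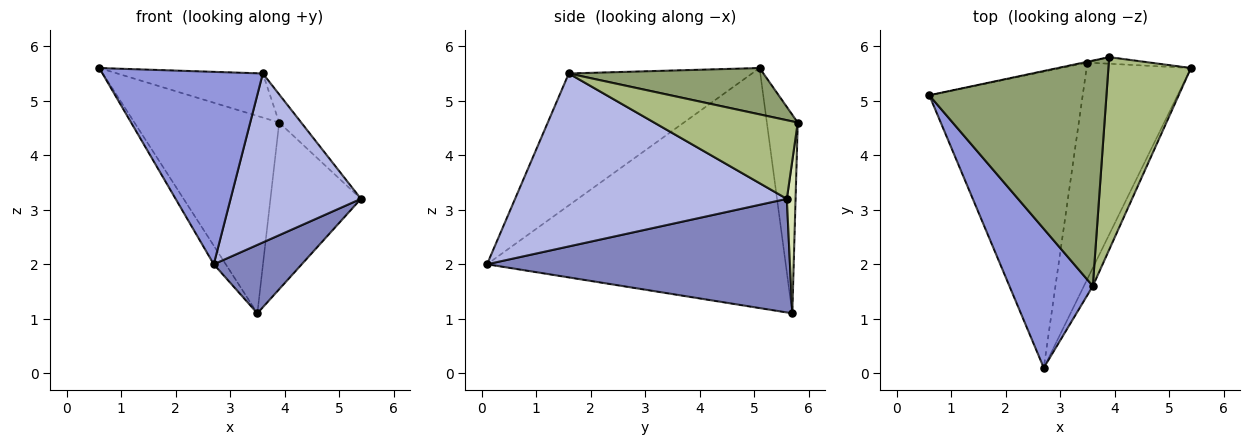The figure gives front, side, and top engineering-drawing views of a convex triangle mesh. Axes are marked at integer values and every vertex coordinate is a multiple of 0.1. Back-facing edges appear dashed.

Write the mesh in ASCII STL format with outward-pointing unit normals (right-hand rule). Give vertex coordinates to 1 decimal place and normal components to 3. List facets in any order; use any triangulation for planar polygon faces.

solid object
 facet normal -0.842 0.034 -0.538
  outer loop
   vertex 3.5 5.7 1.1
   vertex 2.7 0.1 2.0
   vertex 0.6 5.1 5.6
  endloop
 endfacet
 facet normal 0.720 -0.209 -0.662
  outer loop
   vertex 3.5 5.7 1.1
   vertex 5.4 5.6 3.2
   vertex 2.7 0.1 2.0
  endloop
 endfacet
 facet normal -0.680 -0.595 0.430
  outer loop
   vertex 3.6 1.6 5.5
   vertex 0.6 5.1 5.6
   vertex 2.7 0.1 2.0
  endloop
 endfacet
 facet normal 0.901 -0.432 -0.046
  outer loop
   vertex 3.6 1.6 5.5
   vertex 2.7 0.1 2.0
   vertex 5.4 5.6 3.2
  endloop
 endfacet
 facet normal 0.249 0.186 0.951
  outer loop
   vertex 3.9 5.8 4.6
   vertex 0.6 5.1 5.6
   vertex 3.6 1.6 5.5
  endloop
 endfacet
 facet normal 0.686 0.105 0.720
  outer loop
   vertex 3.9 5.8 4.6
   vertex 3.6 1.6 5.5
   vertex 5.4 5.6 3.2
  endloop
 endfacet
 facet normal -0.209 0.978 -0.004
  outer loop
   vertex 3.9 5.8 4.6
   vertex 3.5 5.7 1.1
   vertex 0.6 5.1 5.6
  endloop
 endfacet
 facet normal 0.096 0.995 -0.039
  outer loop
   vertex 3.9 5.8 4.6
   vertex 5.4 5.6 3.2
   vertex 3.5 5.7 1.1
  endloop
 endfacet
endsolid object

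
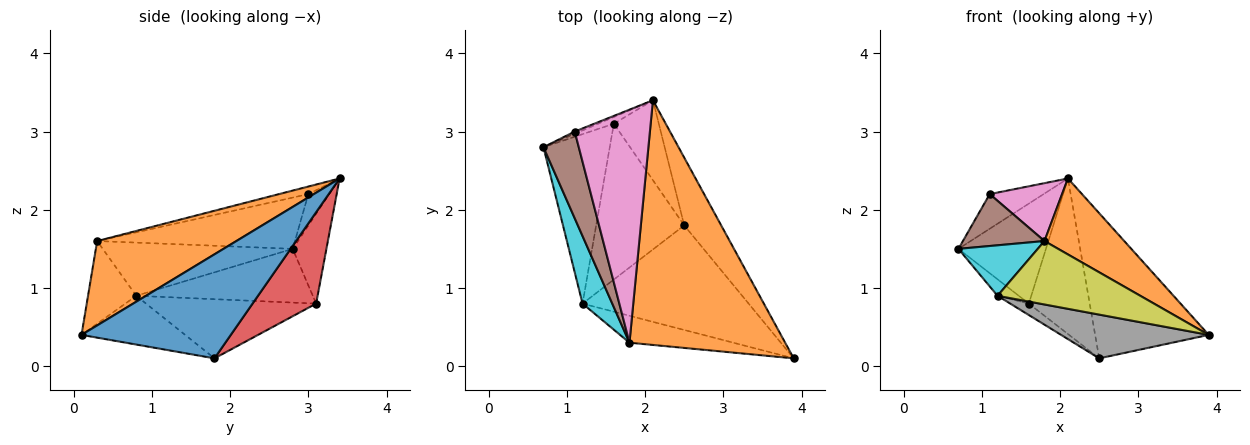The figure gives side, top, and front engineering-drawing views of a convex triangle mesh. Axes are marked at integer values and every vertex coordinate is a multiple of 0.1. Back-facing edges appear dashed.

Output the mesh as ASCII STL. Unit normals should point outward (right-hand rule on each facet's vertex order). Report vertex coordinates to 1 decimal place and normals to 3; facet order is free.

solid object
 facet normal 0.766 0.583 -0.272
  outer loop
   vertex 2.5 1.8 0.1
   vertex 2.1 3.4 2.4
   vertex 3.9 0.1 0.4
  endloop
 endfacet
 facet normal 0.460 -0.263 0.848
  outer loop
   vertex 1.8 0.3 1.6
   vertex 3.9 0.1 0.4
   vertex 2.1 3.4 2.4
  endloop
 endfacet
 facet normal -0.359 0.931 -0.062
  outer loop
   vertex 1.6 3.1 0.8
   vertex 0.7 2.8 1.5
   vertex 2.1 3.4 2.4
  endloop
 endfacet
 facet normal 0.681 0.652 -0.335
  outer loop
   vertex 1.6 3.1 0.8
   vertex 2.1 3.4 2.4
   vertex 2.5 1.8 0.1
  endloop
 endfacet
 facet normal -0.360 0.931 -0.060
  outer loop
   vertex 1.1 3.0 2.2
   vertex 2.1 3.4 2.4
   vertex 0.7 2.8 1.5
  endloop
 endfacet
 facet normal -0.780 -0.322 0.537
  outer loop
   vertex 1.1 3.0 2.2
   vertex 0.7 2.8 1.5
   vertex 1.8 0.3 1.6
  endloop
 endfacet
 facet normal -0.097 -0.240 0.966
  outer loop
   vertex 1.1 3.0 2.2
   vertex 1.8 0.3 1.6
   vertex 2.1 3.4 2.4
  endloop
 endfacet
 facet normal -0.261 -0.372 -0.890
  outer loop
   vertex 1.2 0.8 0.9
   vertex 2.5 1.8 0.1
   vertex 3.9 0.1 0.4
  endloop
 endfacet
 facet normal -0.297 -0.879 -0.373
  outer loop
   vertex 1.2 0.8 0.9
   vertex 3.9 0.1 0.4
   vertex 1.8 0.3 1.6
  endloop
 endfacet
 facet normal -0.820 -0.343 0.458
  outer loop
   vertex 1.2 0.8 0.9
   vertex 1.8 0.3 1.6
   vertex 0.7 2.8 1.5
  endloop
 endfacet
 facet normal -0.628 0.075 -0.775
  outer loop
   vertex 1.2 0.8 0.9
   vertex 0.7 2.8 1.5
   vertex 1.6 3.1 0.8
  endloop
 endfacet
 facet normal -0.557 0.061 -0.829
  outer loop
   vertex 1.2 0.8 0.9
   vertex 1.6 3.1 0.8
   vertex 2.5 1.8 0.1
  endloop
 endfacet
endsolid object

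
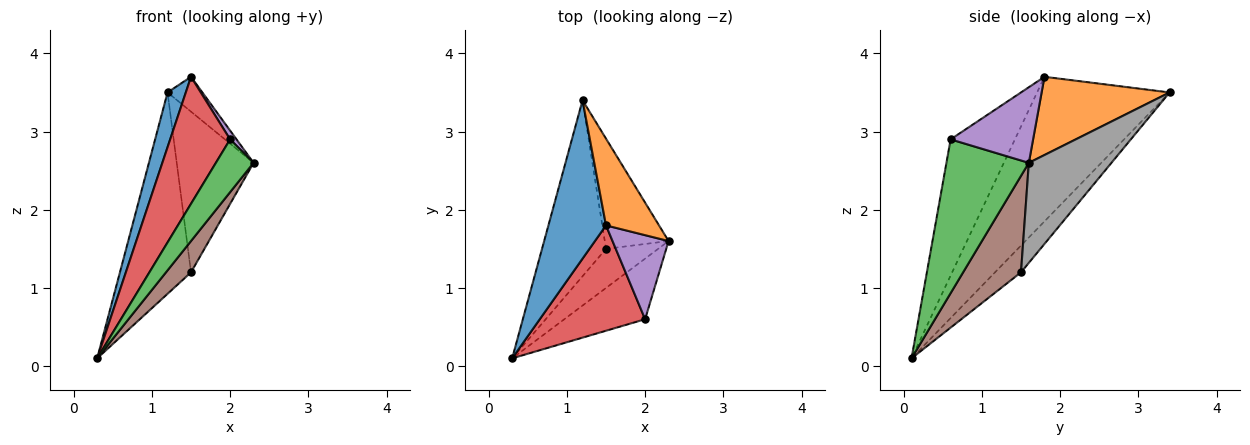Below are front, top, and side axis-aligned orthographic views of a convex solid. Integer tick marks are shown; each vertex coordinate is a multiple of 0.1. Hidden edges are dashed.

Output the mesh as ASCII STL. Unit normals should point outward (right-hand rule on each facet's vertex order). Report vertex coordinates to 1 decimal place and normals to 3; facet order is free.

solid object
 facet normal -0.921 -0.127 0.367
  outer loop
   vertex 1.5 1.8 3.7
   vertex 1.2 3.4 3.5
   vertex 0.3 0.1 0.1
  endloop
 endfacet
 facet normal 0.808 0.220 0.547
  outer loop
   vertex 1.5 1.8 3.7
   vertex 2.3 1.6 2.6
   vertex 1.2 3.4 3.5
  endloop
 endfacet
 facet normal 0.820 -0.375 -0.431
  outer loop
   vertex 2.0 0.6 2.9
   vertex 0.3 0.1 0.1
   vertex 2.3 1.6 2.6
  endloop
 endfacet
 facet normal -0.637 -0.594 0.492
  outer loop
   vertex 2.0 0.6 2.9
   vertex 1.5 1.8 3.7
   vertex 0.3 0.1 0.1
  endloop
 endfacet
 facet normal 0.802 -0.062 0.594
  outer loop
   vertex 2.0 0.6 2.9
   vertex 2.3 1.6 2.6
   vertex 1.5 1.8 3.7
  endloop
 endfacet
 facet normal 0.822 -0.356 -0.444
  outer loop
   vertex 1.5 1.5 1.2
   vertex 2.3 1.6 2.6
   vertex 0.3 0.1 0.1
  endloop
 endfacet
 facet normal -0.265 0.726 -0.634
  outer loop
   vertex 1.5 1.5 1.2
   vertex 0.3 0.1 0.1
   vertex 1.2 3.4 3.5
  endloop
 endfacet
 facet normal 0.663 0.617 -0.423
  outer loop
   vertex 1.5 1.5 1.2
   vertex 1.2 3.4 3.5
   vertex 2.3 1.6 2.6
  endloop
 endfacet
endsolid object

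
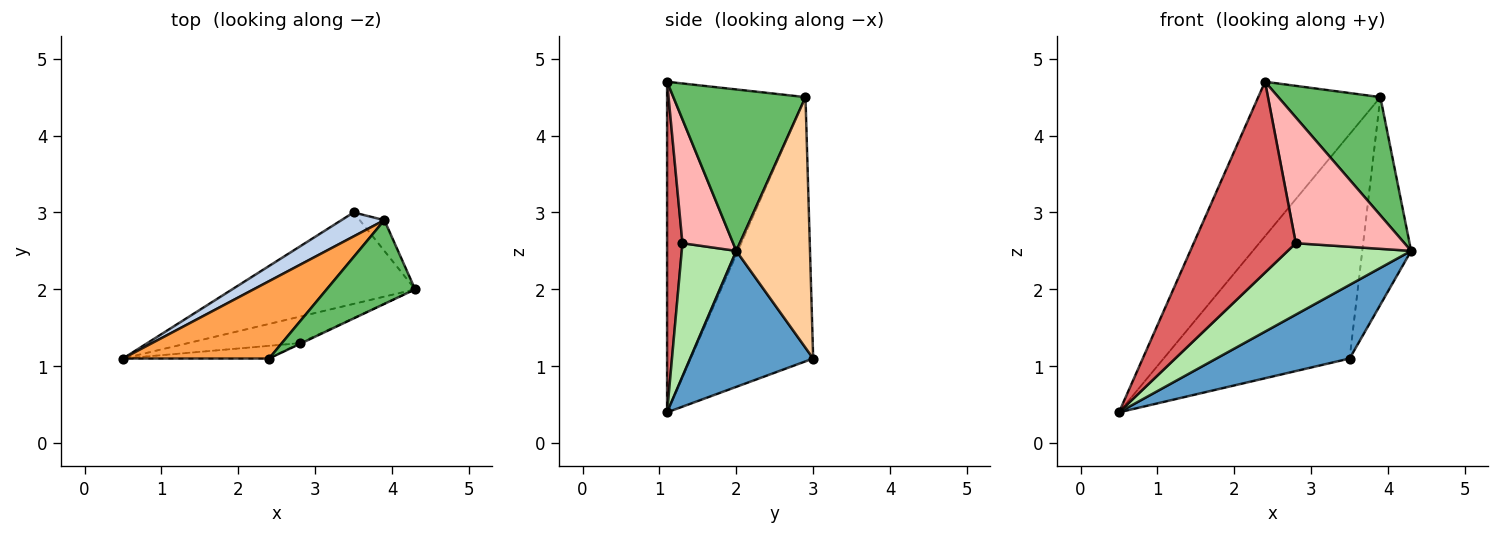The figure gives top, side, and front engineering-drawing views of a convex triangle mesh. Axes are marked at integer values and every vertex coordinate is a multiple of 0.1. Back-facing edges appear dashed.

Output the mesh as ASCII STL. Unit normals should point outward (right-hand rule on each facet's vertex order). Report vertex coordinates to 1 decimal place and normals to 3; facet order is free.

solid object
 facet normal 0.501 -0.543 -0.674
  outer loop
   vertex 3.5 3.0 1.1
   vertex 4.3 2.0 2.5
   vertex 0.5 1.1 0.4
  endloop
 endfacet
 facet normal -0.548 0.832 0.089
  outer loop
   vertex 3.9 2.9 4.5
   vertex 3.5 3.0 1.1
   vertex 0.5 1.1 0.4
  endloop
 endfacet
 facet normal -0.712 0.628 0.314
  outer loop
   vertex 3.9 2.9 4.5
   vertex 0.5 1.1 0.4
   vertex 2.4 1.1 4.7
  endloop
 endfacet
 facet normal 0.831 0.550 -0.082
  outer loop
   vertex 3.9 2.9 4.5
   vertex 4.3 2.0 2.5
   vertex 3.5 3.0 1.1
  endloop
 endfacet
 facet normal 0.726 -0.561 0.398
  outer loop
   vertex 3.9 2.9 4.5
   vertex 2.4 1.1 4.7
   vertex 4.3 2.0 2.5
  endloop
 endfacet
 facet normal 0.383 -0.866 -0.321
  outer loop
   vertex 2.8 1.3 2.6
   vertex 0.5 1.1 0.4
   vertex 4.3 2.0 2.5
  endloop
 endfacet
 facet normal 0.149 -0.987 -0.066
  outer loop
   vertex 2.8 1.3 2.6
   vertex 2.4 1.1 4.7
   vertex 0.5 1.1 0.4
  endloop
 endfacet
 facet normal 0.423 -0.906 -0.006
  outer loop
   vertex 2.8 1.3 2.6
   vertex 4.3 2.0 2.5
   vertex 2.4 1.1 4.7
  endloop
 endfacet
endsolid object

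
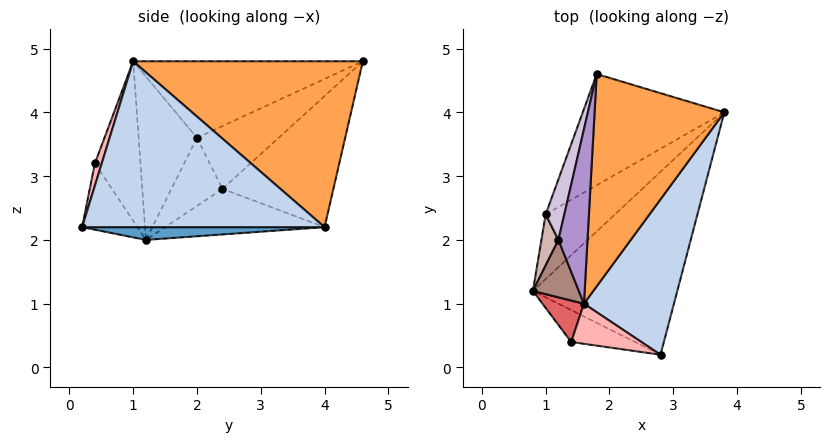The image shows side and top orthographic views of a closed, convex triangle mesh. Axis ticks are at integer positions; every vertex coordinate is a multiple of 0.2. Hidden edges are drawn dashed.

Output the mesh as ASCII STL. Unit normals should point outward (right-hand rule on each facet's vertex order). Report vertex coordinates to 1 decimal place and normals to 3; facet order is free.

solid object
 facet normal 0.088 -0.023 -0.996
  outer loop
   vertex 2.8 0.2 2.2
   vertex 0.8 1.2 2.0
   vertex 3.8 4.0 2.2
  endloop
 endfacet
 facet normal 0.856 -0.225 0.465
  outer loop
   vertex 1.6 1.0 4.8
   vertex 2.8 0.2 2.2
   vertex 3.8 4.0 2.2
  endloop
 endfacet
 facet normal 0.787 -0.044 0.615
  outer loop
   vertex 1.6 1.0 4.8
   vertex 3.8 4.0 2.2
   vertex 1.8 4.6 4.8
  endloop
 endfacet
 facet normal -0.461 0.544 -0.701
  outer loop
   vertex 1.0 2.4 2.8
   vertex 3.8 4.0 2.2
   vertex 0.8 1.2 2.0
  endloop
 endfacet
 facet normal -0.502 0.675 -0.542
  outer loop
   vertex 1.0 2.4 2.8
   vertex 1.8 4.6 4.8
   vertex 3.8 4.0 2.2
  endloop
 endfacet
 facet normal -0.385 -0.845 -0.371
  outer loop
   vertex 1.4 0.4 3.2
   vertex 0.8 1.2 2.0
   vertex 2.8 0.2 2.2
  endloop
 endfacet
 facet normal -0.914 -0.329 0.238
  outer loop
   vertex 1.4 0.4 3.2
   vertex 1.6 1.0 4.8
   vertex 0.8 1.2 2.0
  endloop
 endfacet
 facet normal 0.107 -0.935 0.337
  outer loop
   vertex 1.4 0.4 3.2
   vertex 2.8 0.2 2.2
   vertex 1.6 1.0 4.8
  endloop
 endfacet
 facet normal -0.934 0.052 0.354
  outer loop
   vertex 1.2 2.0 3.6
   vertex 1.6 1.0 4.8
   vertex 1.8 4.6 4.8
  endloop
 endfacet
 facet normal -0.955 0.090 0.283
  outer loop
   vertex 1.2 2.0 3.6
   vertex 1.8 4.6 4.8
   vertex 1.0 2.4 2.8
  endloop
 endfacet
 facet normal -0.961 -0.060 0.270
  outer loop
   vertex 1.2 2.0 3.6
   vertex 0.8 1.2 2.0
   vertex 1.6 1.0 4.8
  endloop
 endfacet
 facet normal -0.970 0.000 0.243
  outer loop
   vertex 1.2 2.0 3.6
   vertex 1.0 2.4 2.8
   vertex 0.8 1.2 2.0
  endloop
 endfacet
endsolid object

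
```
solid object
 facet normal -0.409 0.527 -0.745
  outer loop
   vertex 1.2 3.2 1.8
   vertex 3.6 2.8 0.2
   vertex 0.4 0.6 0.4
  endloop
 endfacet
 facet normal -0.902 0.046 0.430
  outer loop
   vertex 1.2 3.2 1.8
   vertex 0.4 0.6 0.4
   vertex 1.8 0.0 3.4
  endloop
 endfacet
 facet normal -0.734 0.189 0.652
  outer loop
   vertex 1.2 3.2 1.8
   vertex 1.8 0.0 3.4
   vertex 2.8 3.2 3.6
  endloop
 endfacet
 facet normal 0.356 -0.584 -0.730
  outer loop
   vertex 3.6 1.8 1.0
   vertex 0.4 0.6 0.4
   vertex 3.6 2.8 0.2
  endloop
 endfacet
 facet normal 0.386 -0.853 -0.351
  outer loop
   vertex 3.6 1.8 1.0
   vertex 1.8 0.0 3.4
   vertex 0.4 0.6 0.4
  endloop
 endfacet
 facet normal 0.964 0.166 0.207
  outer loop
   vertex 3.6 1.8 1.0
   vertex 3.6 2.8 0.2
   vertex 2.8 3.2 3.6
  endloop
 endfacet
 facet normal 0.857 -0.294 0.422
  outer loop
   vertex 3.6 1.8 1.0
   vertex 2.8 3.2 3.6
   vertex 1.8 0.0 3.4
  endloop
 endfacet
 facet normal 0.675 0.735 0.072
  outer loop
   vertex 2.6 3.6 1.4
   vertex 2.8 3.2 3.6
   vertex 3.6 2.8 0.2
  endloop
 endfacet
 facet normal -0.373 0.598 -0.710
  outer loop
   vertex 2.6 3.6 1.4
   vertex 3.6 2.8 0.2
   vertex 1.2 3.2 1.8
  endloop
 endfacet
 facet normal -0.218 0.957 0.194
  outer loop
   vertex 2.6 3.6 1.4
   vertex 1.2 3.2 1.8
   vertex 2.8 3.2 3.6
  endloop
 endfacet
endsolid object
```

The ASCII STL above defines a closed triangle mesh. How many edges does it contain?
15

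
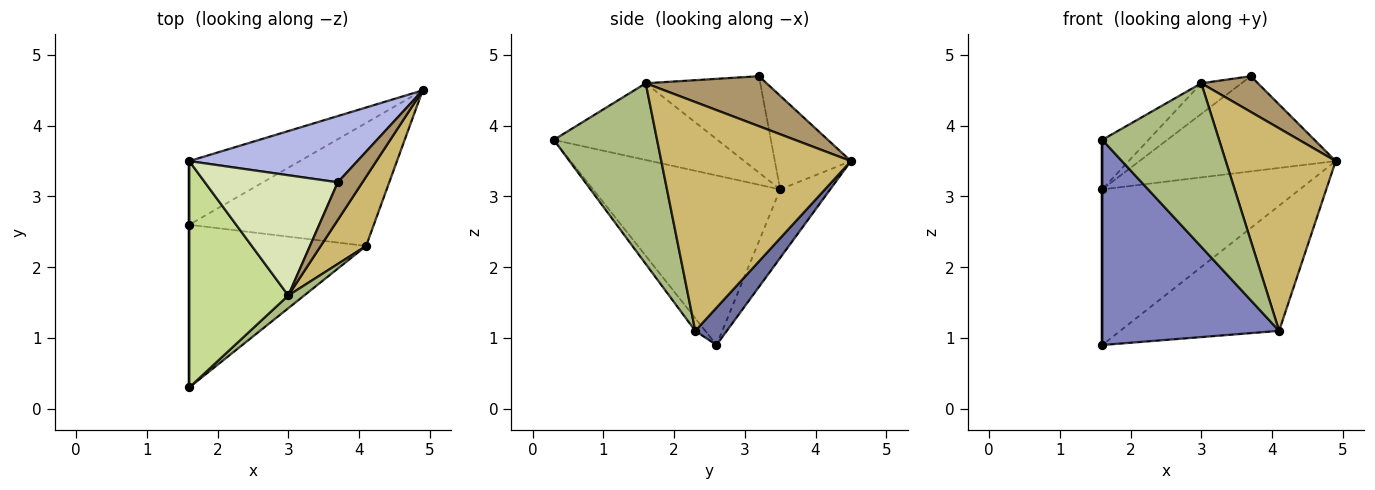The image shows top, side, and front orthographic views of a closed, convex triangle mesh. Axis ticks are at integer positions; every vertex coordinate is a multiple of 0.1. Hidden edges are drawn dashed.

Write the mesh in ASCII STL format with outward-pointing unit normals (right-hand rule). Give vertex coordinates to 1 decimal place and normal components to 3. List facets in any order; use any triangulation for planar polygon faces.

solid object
 facet normal 0.140 0.706 -0.694
  outer loop
   vertex 4.1 2.3 1.1
   vertex 1.6 2.6 0.9
   vertex 4.9 4.5 3.5
  endloop
 endfacet
 facet normal -0.044 -0.783 -0.621
  outer loop
   vertex 4.1 2.3 1.1
   vertex 1.6 0.3 3.8
   vertex 1.6 2.6 0.9
  endloop
 endfacet
 facet normal -0.228 0.901 -0.369
  outer loop
   vertex 1.6 3.5 3.1
   vertex 4.9 4.5 3.5
   vertex 1.6 2.6 0.9
  endloop
 endfacet
 facet normal -0.303 0.782 0.544
  outer loop
   vertex 1.6 3.5 3.1
   vertex 3.7 3.2 4.7
   vertex 4.9 4.5 3.5
  endloop
 endfacet
 facet normal -1.000 0.000 0.000
  outer loop
   vertex 1.6 3.5 3.1
   vertex 1.6 2.6 0.9
   vertex 1.6 0.3 3.8
  endloop
 endfacet
 facet normal 0.661 -0.748 0.058
  outer loop
   vertex 3.0 1.6 4.6
   vertex 1.6 0.3 3.8
   vertex 4.1 2.3 1.1
  endloop
 endfacet
 facet normal -0.603 0.170 0.779
  outer loop
   vertex 3.0 1.6 4.6
   vertex 1.6 3.5 3.1
   vertex 1.6 0.3 3.8
  endloop
 endfacet
 facet normal -0.575 0.202 0.793
  outer loop
   vertex 3.0 1.6 4.6
   vertex 3.7 3.2 4.7
   vertex 1.6 3.5 3.1
  endloop
 endfacet
 facet normal 0.827 -0.387 0.407
  outer loop
   vertex 3.0 1.6 4.6
   vertex 4.9 4.5 3.5
   vertex 3.7 3.2 4.7
  endloop
 endfacet
 facet normal 0.853 -0.494 0.169
  outer loop
   vertex 3.0 1.6 4.6
   vertex 4.1 2.3 1.1
   vertex 4.9 4.5 3.5
  endloop
 endfacet
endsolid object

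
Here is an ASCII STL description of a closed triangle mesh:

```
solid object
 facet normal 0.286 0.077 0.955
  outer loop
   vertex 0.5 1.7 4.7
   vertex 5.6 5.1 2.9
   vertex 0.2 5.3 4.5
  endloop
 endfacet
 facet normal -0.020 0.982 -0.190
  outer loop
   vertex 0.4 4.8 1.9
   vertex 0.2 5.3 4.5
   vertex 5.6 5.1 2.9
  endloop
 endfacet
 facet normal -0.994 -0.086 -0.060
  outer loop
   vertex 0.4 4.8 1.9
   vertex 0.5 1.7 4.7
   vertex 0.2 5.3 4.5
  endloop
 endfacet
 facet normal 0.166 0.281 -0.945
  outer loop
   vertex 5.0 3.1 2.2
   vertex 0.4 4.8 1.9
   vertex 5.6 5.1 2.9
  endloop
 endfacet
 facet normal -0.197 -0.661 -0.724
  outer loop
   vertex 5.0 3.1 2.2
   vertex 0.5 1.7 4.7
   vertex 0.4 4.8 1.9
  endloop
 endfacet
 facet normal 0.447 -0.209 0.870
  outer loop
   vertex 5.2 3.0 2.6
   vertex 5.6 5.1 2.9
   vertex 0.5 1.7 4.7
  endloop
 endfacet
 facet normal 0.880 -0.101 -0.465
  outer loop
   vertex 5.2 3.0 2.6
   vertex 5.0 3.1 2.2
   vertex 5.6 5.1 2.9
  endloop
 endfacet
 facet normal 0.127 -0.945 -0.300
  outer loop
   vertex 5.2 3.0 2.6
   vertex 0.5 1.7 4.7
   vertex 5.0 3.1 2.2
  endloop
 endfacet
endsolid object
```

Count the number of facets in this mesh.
8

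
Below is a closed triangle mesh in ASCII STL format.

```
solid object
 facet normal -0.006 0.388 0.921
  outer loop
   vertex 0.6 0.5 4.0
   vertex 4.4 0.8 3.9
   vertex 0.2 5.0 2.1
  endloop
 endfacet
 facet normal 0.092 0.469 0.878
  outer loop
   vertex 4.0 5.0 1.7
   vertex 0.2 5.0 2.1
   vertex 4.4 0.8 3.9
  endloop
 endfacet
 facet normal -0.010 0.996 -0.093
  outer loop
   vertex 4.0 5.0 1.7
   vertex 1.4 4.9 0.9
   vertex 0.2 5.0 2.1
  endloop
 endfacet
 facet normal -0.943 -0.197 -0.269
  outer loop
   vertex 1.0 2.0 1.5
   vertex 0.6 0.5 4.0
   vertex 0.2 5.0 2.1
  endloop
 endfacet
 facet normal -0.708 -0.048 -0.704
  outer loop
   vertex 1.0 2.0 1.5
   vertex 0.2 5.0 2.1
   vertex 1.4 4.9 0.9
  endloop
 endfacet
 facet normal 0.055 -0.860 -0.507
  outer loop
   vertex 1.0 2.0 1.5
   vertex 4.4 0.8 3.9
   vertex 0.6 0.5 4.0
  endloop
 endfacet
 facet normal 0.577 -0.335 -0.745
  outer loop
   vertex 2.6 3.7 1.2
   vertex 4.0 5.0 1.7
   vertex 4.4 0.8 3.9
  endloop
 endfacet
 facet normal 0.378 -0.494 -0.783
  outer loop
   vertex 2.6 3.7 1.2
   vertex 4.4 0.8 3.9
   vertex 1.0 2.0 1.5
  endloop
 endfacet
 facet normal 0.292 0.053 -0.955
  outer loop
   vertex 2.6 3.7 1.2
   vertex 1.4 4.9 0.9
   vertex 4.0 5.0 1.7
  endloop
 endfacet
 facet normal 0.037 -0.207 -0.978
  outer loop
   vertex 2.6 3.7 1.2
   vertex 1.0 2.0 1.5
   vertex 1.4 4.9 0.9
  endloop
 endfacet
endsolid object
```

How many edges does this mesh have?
15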